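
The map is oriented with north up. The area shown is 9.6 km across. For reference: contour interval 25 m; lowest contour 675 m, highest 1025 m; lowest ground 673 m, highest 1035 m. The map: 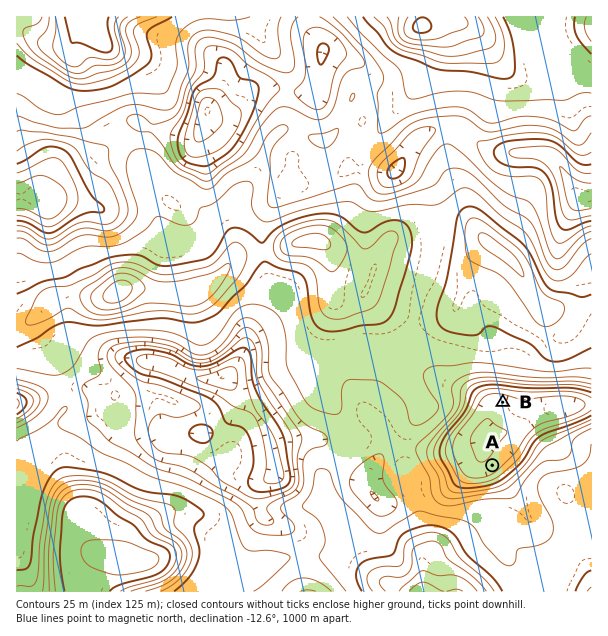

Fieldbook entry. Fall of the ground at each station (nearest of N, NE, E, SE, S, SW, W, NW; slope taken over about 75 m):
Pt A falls NW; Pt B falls SW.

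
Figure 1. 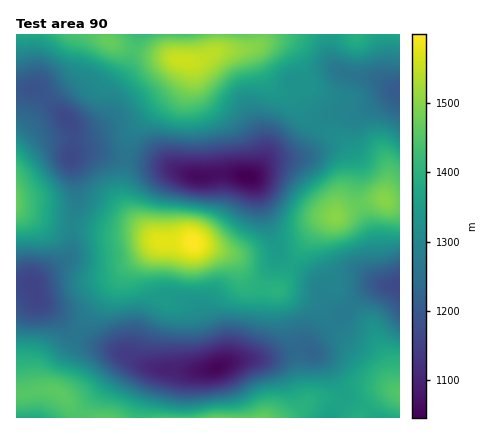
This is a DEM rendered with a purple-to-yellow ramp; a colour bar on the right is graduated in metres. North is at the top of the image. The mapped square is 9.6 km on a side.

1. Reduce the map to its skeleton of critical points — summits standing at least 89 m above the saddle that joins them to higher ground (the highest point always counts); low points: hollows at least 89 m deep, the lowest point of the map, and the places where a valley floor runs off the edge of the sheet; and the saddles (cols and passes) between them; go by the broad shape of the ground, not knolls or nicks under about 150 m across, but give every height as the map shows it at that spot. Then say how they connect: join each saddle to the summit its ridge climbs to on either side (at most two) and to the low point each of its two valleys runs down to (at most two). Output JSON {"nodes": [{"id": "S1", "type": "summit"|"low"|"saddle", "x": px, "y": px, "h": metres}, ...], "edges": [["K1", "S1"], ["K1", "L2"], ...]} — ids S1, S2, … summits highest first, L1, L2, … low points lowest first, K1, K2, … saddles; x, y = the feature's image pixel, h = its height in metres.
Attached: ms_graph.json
{"nodes": [
{"id": "S1", "type": "summit", "x": 194, "y": 244, "h": 1600},
{"id": "S2", "type": "summit", "x": 182, "y": 60, "h": 1558},
{"id": "S3", "type": "summit", "x": 336, "y": 218, "h": 1501},
{"id": "S4", "type": "summit", "x": 262, "y": 418, "h": 1473},
{"id": "S5", "type": "summit", "x": 16, "y": 202, "h": 1471},
{"id": "L1", "type": "low", "x": 248, "y": 176, "h": 1045},
{"id": "L2", "type": "low", "x": 216, "y": 368, "h": 1054},
{"id": "L3", "type": "low", "x": 32, "y": 284, "h": 1157},
{"id": "L4", "type": "low", "x": 400, "y": 284, "h": 1167},
{"id": "L5", "type": "low", "x": 400, "y": 90, "h": 1202},
{"id": "K1", "type": "saddle", "x": 360, "y": 204, "h": 1469},
{"id": "K2", "type": "saddle", "x": 262, "y": 288, "h": 1394},
{"id": "K3", "type": "saddle", "x": 292, "y": 264, "h": 1364},
{"id": "K4", "type": "saddle", "x": 316, "y": 126, "h": 1303},
{"id": "K5", "type": "saddle", "x": 72, "y": 226, "h": 1301},
{"id": "K6", "type": "saddle", "x": 332, "y": 324, "h": 1278},
{"id": "K7", "type": "saddle", "x": 350, "y": 308, "h": 1274},
{"id": "K8", "type": "saddle", "x": 76, "y": 336, "h": 1260},
{"id": "K9", "type": "saddle", "x": 126, "y": 158, "h": 1257}],
"edges": [["K1", "S3"], ["K1", "L4"], ["K1", "L5"], ["K2", "S1"], ["K2", "L1"], ["K2", "L2"], ["K3", "S1"], ["K3", "S3"], ["K3", "L1"], ["K3", "L4"], ["K4", "S2"], ["K4", "S3"], ["K4", "L1"], ["K4", "L5"], ["K5", "S1"], ["K5", "S5"], ["K5", "L1"], ["K5", "L3"], ["K6", "S1"], ["K6", "S4"], ["K6", "L2"], ["K6", "L4"], ["K7", "S3"], ["K7", "S4"], ["K7", "L4"], ["K8", "S1"], ["K8", "S4"], ["K8", "L2"], ["K8", "L3"], ["K9", "S1"], ["K9", "S2"], ["K9", "L1"]]}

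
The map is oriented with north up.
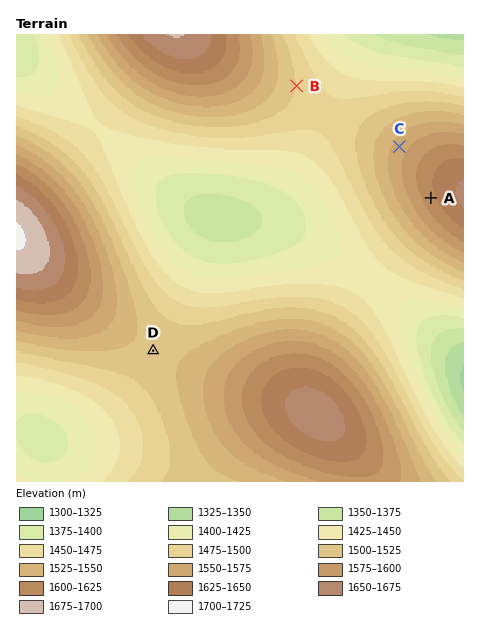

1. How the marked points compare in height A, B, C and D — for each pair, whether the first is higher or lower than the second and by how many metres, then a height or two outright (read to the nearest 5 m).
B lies lower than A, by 115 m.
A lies higher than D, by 95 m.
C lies higher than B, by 60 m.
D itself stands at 1520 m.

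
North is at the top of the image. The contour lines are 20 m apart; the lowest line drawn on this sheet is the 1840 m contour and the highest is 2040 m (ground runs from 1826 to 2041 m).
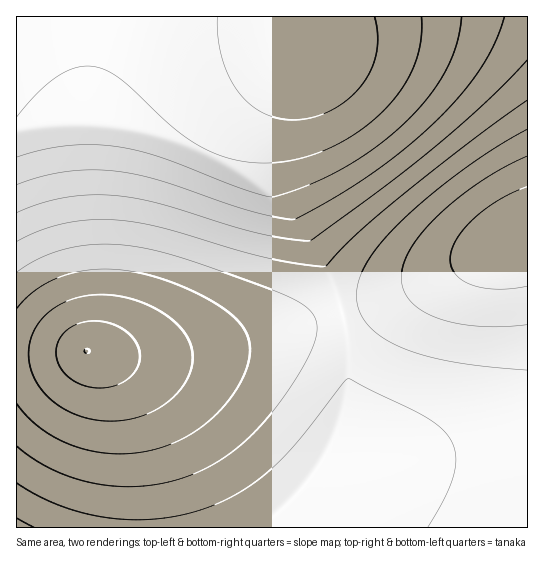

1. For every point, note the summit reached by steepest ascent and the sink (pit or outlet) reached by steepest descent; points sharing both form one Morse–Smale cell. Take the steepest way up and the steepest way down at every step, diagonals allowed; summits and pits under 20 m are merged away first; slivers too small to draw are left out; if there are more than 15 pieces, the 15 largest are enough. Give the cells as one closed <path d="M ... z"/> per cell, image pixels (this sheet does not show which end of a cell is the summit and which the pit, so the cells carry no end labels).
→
<path d="M303 16l-287 1 1 338 30 0 38-4 33 5 39 0 26-3 68-13 90-27-5-22-11-26-33-63-11-43 0-33 4-23 22-56z"/><path d="M342 313l-91 27-68 13-26 3-39 0-33-5-38 4-30 0-1 172 511 1 0-80-34 1-92 12-82 6 17-30 12-42 1-42z"/><path d="M527 16l-223 1 3 30-22 56-4 23 0 33 11 43 33 63 17 48 61-21 125-58z"/><path d="M527 235l-124 57-60 21 6 40-1 42-9 35-18 37 66-4 106-14 35-2z"/>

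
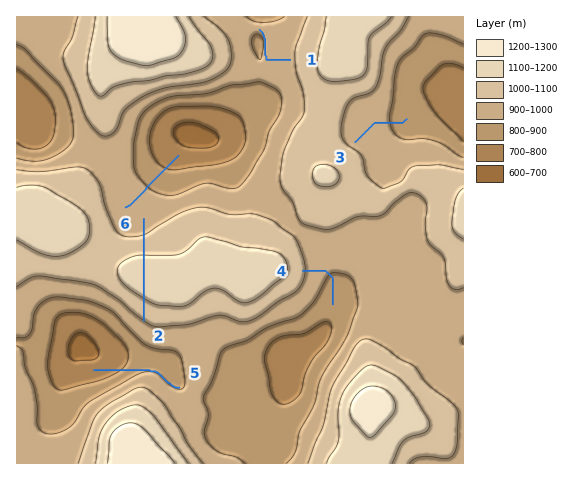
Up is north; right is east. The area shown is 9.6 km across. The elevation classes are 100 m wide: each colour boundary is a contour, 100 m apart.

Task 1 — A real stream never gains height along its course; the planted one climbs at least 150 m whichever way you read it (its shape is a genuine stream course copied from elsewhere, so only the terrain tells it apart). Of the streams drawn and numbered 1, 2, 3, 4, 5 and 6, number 2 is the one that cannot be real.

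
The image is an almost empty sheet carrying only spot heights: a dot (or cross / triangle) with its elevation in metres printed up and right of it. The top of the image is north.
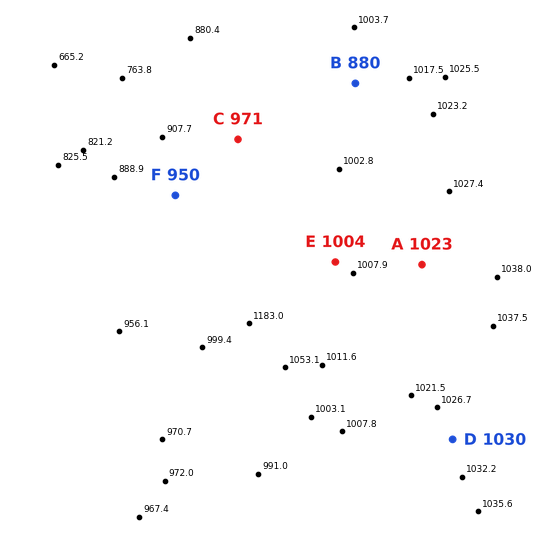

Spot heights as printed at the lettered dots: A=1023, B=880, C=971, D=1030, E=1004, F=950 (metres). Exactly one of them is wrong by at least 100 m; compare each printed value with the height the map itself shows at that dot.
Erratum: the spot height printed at B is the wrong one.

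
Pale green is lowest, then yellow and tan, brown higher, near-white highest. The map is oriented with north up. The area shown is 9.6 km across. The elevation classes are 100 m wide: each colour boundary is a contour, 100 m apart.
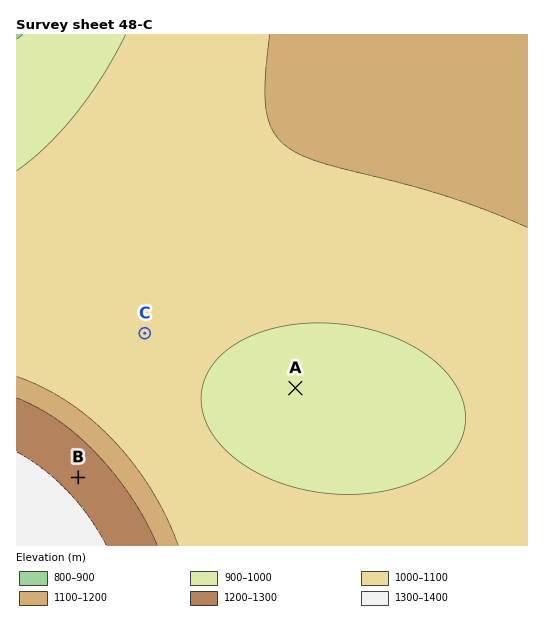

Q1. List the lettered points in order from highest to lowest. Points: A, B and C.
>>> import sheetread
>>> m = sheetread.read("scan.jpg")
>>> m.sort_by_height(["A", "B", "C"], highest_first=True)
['B', 'C', 'A']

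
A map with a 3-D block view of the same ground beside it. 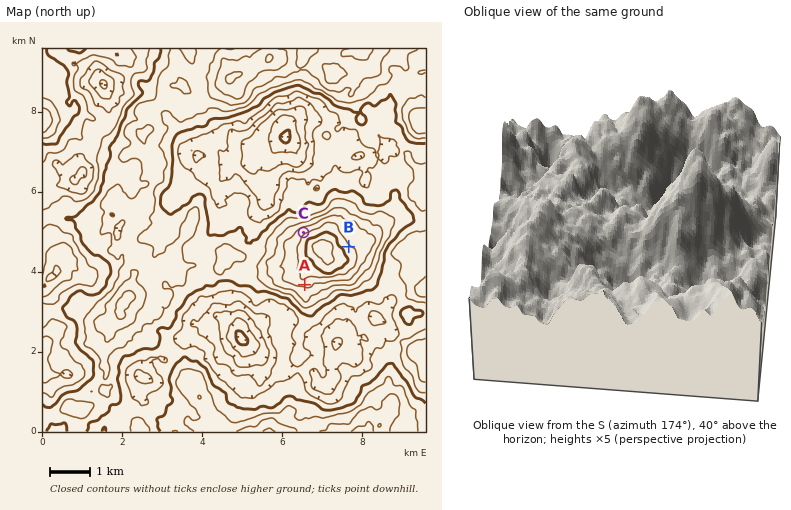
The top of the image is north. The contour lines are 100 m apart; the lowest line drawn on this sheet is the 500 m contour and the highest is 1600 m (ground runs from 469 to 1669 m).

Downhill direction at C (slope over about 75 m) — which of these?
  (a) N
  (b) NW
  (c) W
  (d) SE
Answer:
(b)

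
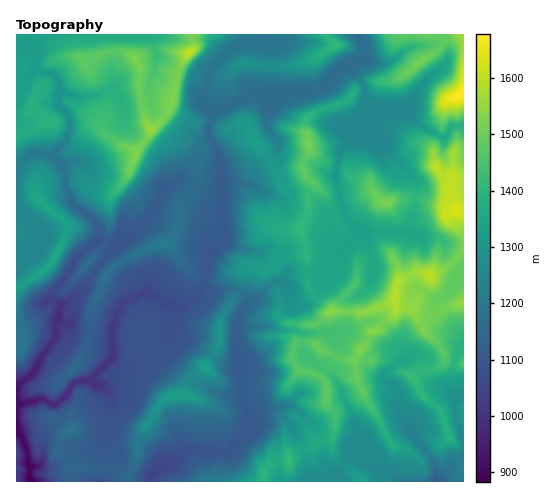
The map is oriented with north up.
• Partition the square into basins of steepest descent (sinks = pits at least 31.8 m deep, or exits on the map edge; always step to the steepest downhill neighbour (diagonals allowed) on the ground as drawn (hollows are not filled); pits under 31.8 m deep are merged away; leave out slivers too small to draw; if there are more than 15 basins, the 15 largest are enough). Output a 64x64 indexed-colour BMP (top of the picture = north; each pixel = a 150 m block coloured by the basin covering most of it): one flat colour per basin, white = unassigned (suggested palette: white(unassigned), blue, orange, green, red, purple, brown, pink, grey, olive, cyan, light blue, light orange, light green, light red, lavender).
<image width="64" height="64" href="data:image/bmp;base64,Qk12CAAAAAAAAHYAAAAoAAAAQAAAAEAAAAABAAQAAAAAAAAIAAATCwAAEwsAABAAAAAAAAAA////ALR3HwAOf/8ALKAsACgn1gC9Z5QAS1aMAMJ34wB/f38AIr28AM++FwDox64AeLv/AIrfmACWmP8A1bDFABERERREREREIiIiIiIiIiIiIzMzMzMzMzMzMzMzMzMzEREREURERBESIiIiIiIiIiIiMzMzMzMzMzMzMzMzMzMRERERERERERIiIiIiIiIiIiIzMzMzMzMzMzMzMzMzMxEREREREREREiIiIiIiIiIiIiIjMzMzMzMzMzMzMzMzERERERERERESIiIiIiIiIiIiIiIjMzMzMzMzMzMzMzMRERERERERERIiIiIiIiIiIiIiIiIjMzMzMzMzMzMzMxERERERERERESIiIiIiIiIiIiIiIiIjMzMzMzMzMzMzERERERERERERIiIiIiIiIiIiIiIiIiMzMzMzMzMzMzMRERERERERERESIiIiIiIiIiIiIiIiIjMzMzMzMzMzMxEREREREREREREiIiIiIiIiIiIiIiIiMzMzMzMzMzMzERERERERERERESIiIiIiIiIiIiIiIiMzMzMzMzMzMzMREREREREREREREiIiIiIiIiIiIiIiETMzMzMzMzMzMxERERERERERERERESIiIiIiIiIiIiIRERMzMzMzMzMzERERERERERERERERIiIiIiIiIiIiIhEREzMzMzMzMzMRERERERERERERERESIiIiIiIiIiIiERETMzMzMzMzMxEREREREREREREREREiIiIiIiIiIiERERMzMzMRMzMzERERERERERERERERERIiIiIiIiIREREREzMzERERMzMRERERERERERERERERESIiIiIiIhEREREzExERERERERERERERERERERERERERIiIiIiIiERERERERERERERERERERERERERERERERERESIiIiIiIRERERERERERERERERERERERERERERERERERIiIiIiIiIiEREREREREREREREREREREREREREREREREiIiIiIiIiIhERERERERERERERERERERERERERERERESIiIiIiIhIiERERERERERERERERERERERERERERERERIiIiIiERERIRERERERERERERERERERERERERERERERESIiIiIREREREREREREREREREREREREREREREREREREREiIiIhERERERERERERERERERERERERERERERERERERESIiIiEREREREREREREREREREREREREREREREREREREREiIiERERERERERERERERERERERERERERERERERERERESIiIRERERERERERERERERERERERERERERERERERERERIiIhERERERERERERERERERERERERERERERERERERERESERERERERERERERERERERERERERERERERERERERERERERERERERERERERERERERERERERERERERERERERERERERERERERERERERERERERERERERERERERERERERERERERERERERERERERERERERERERERERERERERERERERERERERERERERERERERERERERERERERERERERERERERERERERERERERERERERERERERERERERERERERERERERERERERERERERERERERERERERERERERERERERERERERERERERERERERERERERERERERERERERERERERERERERERERERERERERERERERERERERERERERERERERERERERERERERERERERERERERERERERERERERERERERERERERERERERERERERERERERERERERERERERERERERERERERERERERERERERERERERERERERERERERERERERERERERERERERERERERERERERERERERERERERERERERERERERERERERERERERERERERERERERERERERERERERERERERERERERERERERERERERERERERERERERERERERERERERERERERERERERERERERERERERERERERERERERERERERERERERERERERERERERERERERERERERERERERERERERERERERERERERERERERERERERERERERERERERERERERERERERERERERERERERERERERERERERERERERERERERERERERERERERERERERERERERERERERERERERERERERERERERERERERERERERERERERERERERERERERERERERERERERERERERERERERERERERERERERERERERERERERERERERERERERERERERERERERERERERERERERERERERERERERERERERERERERERERERERERERERERERERERERERERERERERERERERERERERERERERERERERERERERERERERERERERERERERERERERERERERERERERERERERERERERERERERERERERERERERERERERERERERERERERERERERERERERERERERERERERERERERERERERERERERERERERERERERERERERERERERERERERERERERERERERERERERERERERERERERERERERERERERERERERERERERERERERERERERERERERERERERERERERERERERERERERERERERERERERERERERERERERERERERERERERERERERERERERERERERERERERERERERERERERERERERERERERERERERERERERERERERERERERERERERERERERERERERERER"/>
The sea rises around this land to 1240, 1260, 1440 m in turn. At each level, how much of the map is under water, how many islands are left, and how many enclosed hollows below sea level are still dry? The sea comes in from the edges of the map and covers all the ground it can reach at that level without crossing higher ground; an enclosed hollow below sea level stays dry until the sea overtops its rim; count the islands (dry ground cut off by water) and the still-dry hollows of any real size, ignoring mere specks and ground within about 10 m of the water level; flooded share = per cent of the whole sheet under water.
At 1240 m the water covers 40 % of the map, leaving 1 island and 0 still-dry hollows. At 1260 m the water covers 46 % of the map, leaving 3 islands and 0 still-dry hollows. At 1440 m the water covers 85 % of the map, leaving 2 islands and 0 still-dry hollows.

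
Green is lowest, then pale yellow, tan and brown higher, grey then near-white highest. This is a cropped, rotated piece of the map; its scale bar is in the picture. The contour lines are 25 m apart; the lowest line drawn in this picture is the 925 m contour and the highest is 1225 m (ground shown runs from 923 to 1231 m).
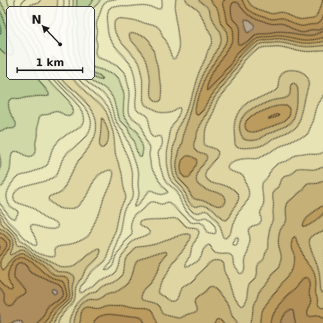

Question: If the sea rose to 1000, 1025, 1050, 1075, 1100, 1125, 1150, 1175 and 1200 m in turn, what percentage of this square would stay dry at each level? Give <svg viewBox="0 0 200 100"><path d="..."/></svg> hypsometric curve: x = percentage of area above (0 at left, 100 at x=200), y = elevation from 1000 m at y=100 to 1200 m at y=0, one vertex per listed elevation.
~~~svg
<svg viewBox="0 0 200 100"><path d="M189 100l-10-12-14-13-33-13-51-12-29-12-24-13-13-13-8-12"/></svg>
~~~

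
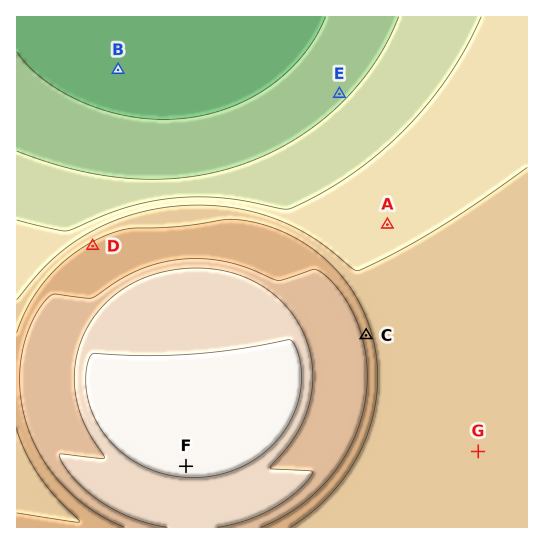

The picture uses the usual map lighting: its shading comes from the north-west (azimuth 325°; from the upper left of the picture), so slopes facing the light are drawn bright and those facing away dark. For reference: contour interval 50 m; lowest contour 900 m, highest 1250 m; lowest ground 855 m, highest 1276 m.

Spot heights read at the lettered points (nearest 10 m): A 1040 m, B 880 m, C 1130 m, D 1110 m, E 940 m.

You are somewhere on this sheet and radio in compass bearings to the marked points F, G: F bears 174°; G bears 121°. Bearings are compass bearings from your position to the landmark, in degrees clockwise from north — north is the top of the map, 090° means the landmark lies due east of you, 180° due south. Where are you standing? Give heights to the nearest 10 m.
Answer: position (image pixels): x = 165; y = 263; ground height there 1160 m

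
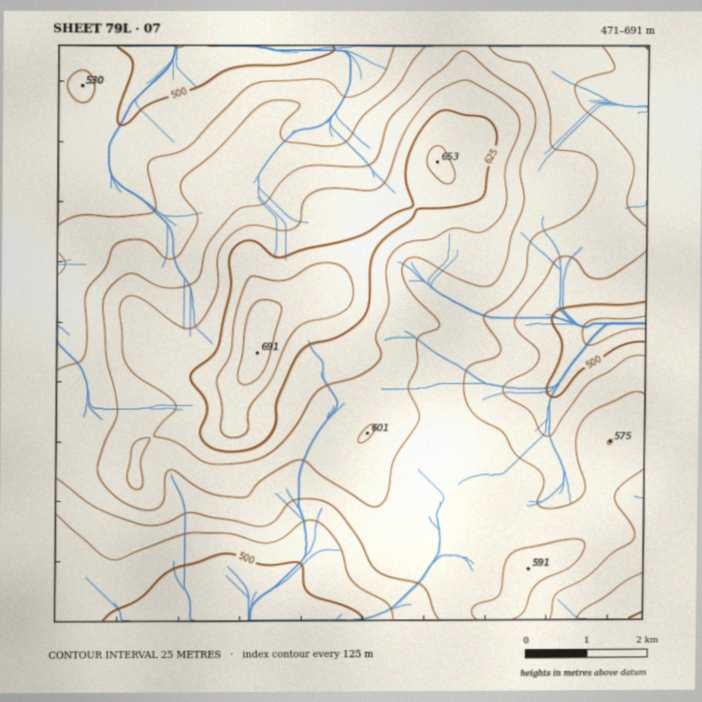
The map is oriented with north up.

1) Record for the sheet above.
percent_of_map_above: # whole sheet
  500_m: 93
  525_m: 77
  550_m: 59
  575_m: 33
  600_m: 18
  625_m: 9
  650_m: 3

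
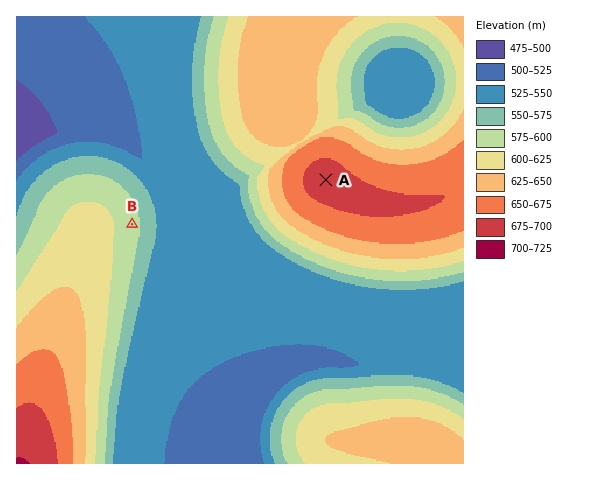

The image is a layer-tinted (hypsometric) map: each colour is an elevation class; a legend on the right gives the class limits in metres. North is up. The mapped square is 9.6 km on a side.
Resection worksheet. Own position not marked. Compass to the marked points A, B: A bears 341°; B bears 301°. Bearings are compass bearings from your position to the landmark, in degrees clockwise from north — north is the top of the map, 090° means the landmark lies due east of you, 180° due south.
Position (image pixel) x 396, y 383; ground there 570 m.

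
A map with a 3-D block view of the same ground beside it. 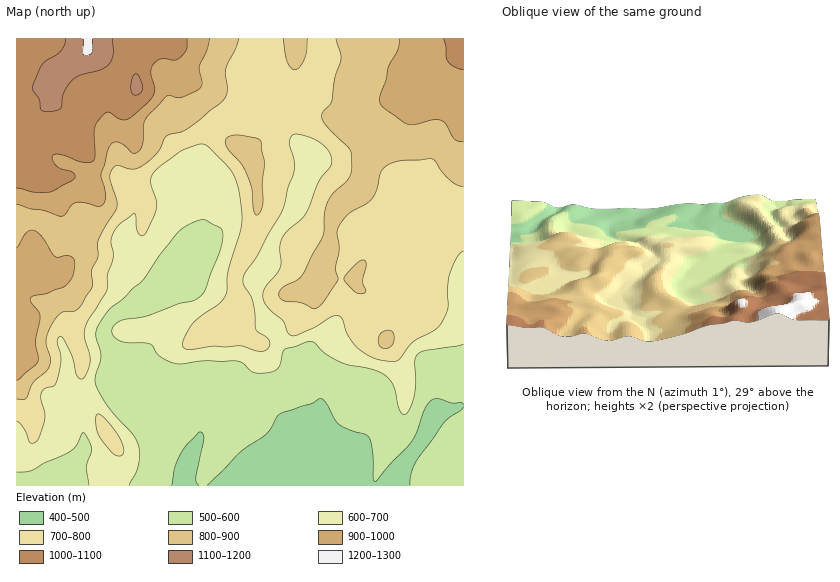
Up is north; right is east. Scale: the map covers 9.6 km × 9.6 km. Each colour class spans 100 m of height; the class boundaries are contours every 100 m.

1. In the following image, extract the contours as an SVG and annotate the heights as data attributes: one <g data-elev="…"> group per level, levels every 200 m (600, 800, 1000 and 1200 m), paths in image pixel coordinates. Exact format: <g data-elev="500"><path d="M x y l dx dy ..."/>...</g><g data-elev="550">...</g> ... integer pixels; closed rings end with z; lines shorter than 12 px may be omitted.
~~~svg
<g data-elev="600"><path d="M129 485l9-18 2-11-1-8-6-13-24-27-13-22-1-9 6-21-5-19 0-6 3-8 9-13 35-29 17-26 16-21 7-6 11-6 7-2 5 0 14 8 3 5-3 19-17 41-4 5-6 3-15 3-32 12-27 5-5 5-2 4 1 5 5 5 8 3 24 1 2 1 7 11 15 7 8 1 24-3 30 0 7 2 9 9 7 1 12-1 6-3 3-4 3-13 2-3 22-7 6 0 12 11 14 8 9 4 26 5 12 6 7 9 6 23 5 7 2-1 4-5 4-13 2-13-1-21 2-7 8-4 38-7"/><path d="M17 472l15-2 13-7 24-11 7-6 7-13 5 5 3 10-5 19 3 18"/></g><g data-elev="800"><path d="M17 399l9 0 7-16 16-15 1-10-4-13 0-5 2-9 6-10 8-9 11 0 5-3 14-21 1-4-1-13 6-14 0-15 19-35 0-7-7-21 2-10 5-4 15 4 9-3 16-13 10-17 19-6 36-28 4-5 1-6-2-16 1-7 9-19 4-10"/><path d="M382 348l6 0 5-4 1-8-3-5-7 0-4 4-2 7z"/><path d="M357 293l5 1 4-2-3-11 3-16-2-5-7 3-13 15 2 4z"/><path d="M256 215l2 0 2-3 3-10-1-19 3-20-4-21-2-3-4-1-17-3-8 1-4 3 0 6 3 6 13 14 5 10 5 13 1 21z"/><path d="M283 39l4 23 4 6 4 2 5-4 5-8 2-19"/><path d="M336 39l5 15 0 7-6 17-3 24-9 10-1 5 5 9 23 25 1 22-4 8-13 11-6 9-3 11-2 24-19 36-6 8-17 9-2 5 1 4 5 3 16 2 13 6 5-2 4-5 15-23-2-11 3-18-2-17 1-5 11-14 18-10 5-6 5-9 4-16 7-8 14-4 30-2 3 2 7 11 8 8 6 5 7 2"/></g><g data-elev="1000"><path d="M17 188l17 4 15 0 24-12 2-3-1-3-3-3-14-4-4-6 0-6 3-1 6 1 21 7 6 1 4-2 2-6-1-25 4-9 10-9 12 7 7 0 19-15 6-6 3-7-4-17 2-9 4-4 4-2 13 1 6-2 7-9 0-10"/><path d="M444 39l2 8 0 10 2 5 7 5 8 2"/></g><g data-elev="1200"><path d="M83 39l0 15 4 1 3-1 2-3 1-12"/></g>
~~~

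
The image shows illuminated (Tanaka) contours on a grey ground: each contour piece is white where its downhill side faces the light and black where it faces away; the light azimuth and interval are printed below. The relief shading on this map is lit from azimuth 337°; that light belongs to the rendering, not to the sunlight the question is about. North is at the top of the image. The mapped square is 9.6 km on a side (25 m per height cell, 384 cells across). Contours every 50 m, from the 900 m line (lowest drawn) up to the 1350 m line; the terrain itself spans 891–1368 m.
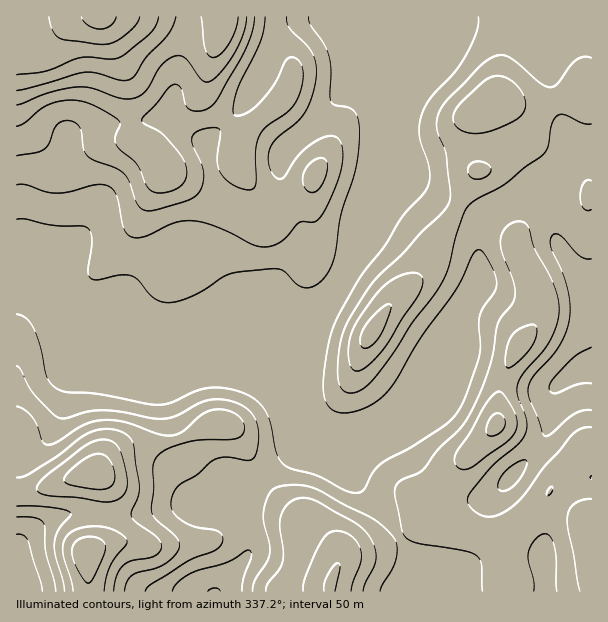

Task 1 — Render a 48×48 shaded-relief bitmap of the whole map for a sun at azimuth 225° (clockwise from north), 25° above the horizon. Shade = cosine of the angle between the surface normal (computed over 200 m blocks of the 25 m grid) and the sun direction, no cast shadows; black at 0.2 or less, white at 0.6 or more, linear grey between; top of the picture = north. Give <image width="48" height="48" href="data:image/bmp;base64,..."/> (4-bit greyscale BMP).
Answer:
<image width="48" height="48" href="data:image/bmp;base64,Qk32BAAAAAAAAHYAAAAoAAAAMAAAADAAAAABAAQAAAAAAIAEAAATCwAAEwsAABAAAAAAAAAAAAAAABEREQAiIiIAMzMzAERERABVVVUAZmZmAHd3dwCIiIgAmZmZAKqqqgC7u7sAzMzMAN3d3QDu7u4A////AJvv/XNHmpmavNypmrl1VniImau6l2ebu6v//XRYu6mru7upqqqGVmeJmqu6h2ecu6z//HV6y5mruqqruqmGVFaJq7uph2esy73/2VRpl2aJmIrNy6mFM0aKu7qqmHi8y83slTNFQyNWdnreyph0EUebuqmZmYm9y93bdDREIRNFZnrduYdBAliqqYd4iZm8u+7cqZl2QzRWd4q7qGQQFHqph3ZmeJmrqc3t3tyWVFZ4iIqphjABN5qod3dmZ5mZdpvN3tt0NGiZiJqoUxAUeaqYiZh2eJmHZHiau6cxJHmZiaqGQyNXiZh4mrqHiZmHZodniHQRNomZmrp0RVZ4mYd4mrqYiamHiYdmZlMSR5mZrLlUV3iIiId4maqpmZmImnZWZUISRniazKdEaImZiIh4iImrmHeJmFRFZTEBI1eauXMkeJmZmYiId4m6hDR4dkM1VDEAEkZ4dSAUeJq6qZiIiJq5UQJndjM0VTIiNFZlMQA2iavMuZiIiJqoMANndjM1ZlVVZndlMiNXiavcuYiIiZq5UiR3dkRGd3d3iIh2VVZ4iavduYiIiJq6hVaId0RXiIiIiIiHd4iImavduXd4iJq7qHeIiFVoiIiJmYiIiIiJmZveyXd3iJq8uod3iFV4iIiJmZiIiIiJmZvN2nZniJq8yodmeFZ4iIiJmZiIiIiJmZrMuXVniJrMuXZVZmZ4iIiZmZmZmYiZmZmrqXZniJq7qIdUVWeImZmZmZmZmZmZmZmqqYdneImpmZhSRXiJmZmZqqmZmZmZqpmaqYdmd4iZq7gxRoiJmZmaqqmZmZmqu6mJmYdmZneKzbchWIiZmZmqqpmImaqru6iImYdmZmeb7qQTeomZmZqqqZiImru7u5h3iYd3dmec7HImm5mZmaqqqZmZq7u7qpdniZmId2ec2lJIu5mqqqq7qpmqu7u6mZdniZmYh3ebuER6u6qqqqu8uqq7uqu5iJdmiJmYiHeJllWLu7u6qqvMy7u7qauoeahmiJmYiIiIhlaKuru7qqvN3MupmruGerhmeIiImZmZl3eaqru7qrze7cqHm8pli7dWeIiJq7u6mImqqbu6qrzu7KdWnLdFm6dVaImZvMypiJqqmbuqqr3u2nQ1m5U1iYZEZ4mazcqHeJmZmKqZmrzcqFI2qoVGiHVEV4mbzbl3eJmIiKmImru6hkRYqnZnmHZEV4mr3cqZmZh3iZiImruodmeKqXeImHZVZ4mbzcu6qYd4q5mKvMy6h4mrqHiZmHZmZ4iavLuqmYd5vKqrzd3bmIq7h3iZh2Zmd4iZqpmZh2Z6zLvM3e7bl4q7hmeJhlVnd4iJmIiHZEV5u7zMzd3Kh4vMlmeJhkRneIiIiIiGQzV5mbu7vN25d5vcp2eJhjNXiIiIiJmGQ0aJh5qqvN24iJvMp1aJhCJXiIiIiZmHZWeIh5mrvdypiJq8p0RnYxNniIiIiZmYh3iIh5q7zduYh3irp0NGQzV4iIiIiZmpmIiIiKq8zcqId2ebuEI0Q0Z4iIiIiZmqmIiJmA=="/>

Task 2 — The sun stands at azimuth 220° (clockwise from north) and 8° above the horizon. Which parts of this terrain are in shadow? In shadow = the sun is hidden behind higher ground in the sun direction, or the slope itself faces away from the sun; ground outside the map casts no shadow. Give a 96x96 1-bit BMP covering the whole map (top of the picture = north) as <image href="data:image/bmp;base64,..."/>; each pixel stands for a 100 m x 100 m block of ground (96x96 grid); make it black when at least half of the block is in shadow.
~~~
<image width="96" height="96" href="data:image/bmp;base64,Qk2+BAAAAAAAAD4AAAAoAAAAYAAAAGAAAAABAAEAAAAAAIAEAAATCwAAEwsAAAIAAAAAAAAA////AAAAAAAAA8AAAAAAgAAAAAAAA8AAAAAAAAAAAAAAAcAAAAAAAAAAAAAAAAAAAAAAAAAAAAAAAAAAAAAAAAAAAAAAAAAAAAAAAAAAAAAAAAAAAAAAcAAAAAAAAAAAAAAA+AAAAAAADwHgAAAB/AAAAAAAH//wAAAB/AAAAAAAP//4AAAD/AAAAAAAH//8AAAH/gAAAAAAD//8AAAP/gAAAAAAAP/+AAA//AAAAAAAAAP8AAB//AAAAAAAAAD8AAD//AAAAAEAAAAwAAH/+AAAAAEAABwAAAP/8AAAAAAAAH4AAAf/4AAAAAAAAP4AAAf/4AAAAAAAAf4AAAf/wAAAAAAAAf4AAAD/gAAAAAAAA/4AAAAPAAAAAAAAA/4AAAAAAAAAAAAAB/4AAAAAAAAAAAAAB/4AAEAAAAAAAAAAD/4AAOAAAAAAAAAAD/+AA+AAAAAAHgE4D//AB+AAAAAAPwE8D//AP/AAAAAAfwB+D//g//AAAAAAf4B+B//h//AAAAAAf4B/A//x//AAAAAAf8A/Af/w//AAAAAAP8A/AH/4f/AAAAAAH8AfAB/4P/AAAAAAD8AEAAf4D+AAAAAAB+AAAAHwAcAAAAAAAcAAAAAAAAAAAAAAAAAAAAAAAAAAAAAAAAAAAAAAAAAAAAAAAAAAAAAAAAAAAAAAAAAAAAAAAAAAAAAAAAAAAAAAAAAAAAAAAAAAAAAAAAAAAAAAAAAAAAAAAAAAAAAAAAAAAAAAAAAAAAAAADgAAAAAAAAAAAAAADgAAAAAAAAAAAAAAHwAAAAAAAAAAAAAAHwAAAAAAAAAAAAAAPwAAAAAAAAAAAAAAPwAAAAAAAAAAAAAAfwAAAAAAAAAAAAAAfwAAAAAAAAAAAAAA/gAAAAAAAAAAAAAA/gAAAAAAAAAAAAAB/AAAAAAAAAAAAAAB/AAAAAAAAAAAAAAB+AAAAAAAAAAAAAAA8AAAAAAAAAAAAAAAAAAAAAAAAAAAAAAAAAAAAAAAAAAAAAAAAAAAAAAAAAAAAAAAAAAAAAAAAAAAAAAAAAAAAAAAAAAAAAAAAAAAAAAAAAAAAAAAAAAAAAAAAAAAAAAAAAAAAAAAGAAAAAAAAAAAAAAAOAAAAAAAAAAAAAMAOAAAAAAAAAAAAA+APAAAAAAAAAAAAA+AOAAAAAAAAAAAAB+AGAGAAAAAAAAAAB+AAACAAAAAAAAAAA+AAAAAAAAAAAAAAAEAAAAAAAAAAAAAAAAAAAAAAAAAAAAAAAAAAAAAAAAAAAAAAAAAAAAAAAAAAAAAAAAAAAAAAAAAAAAAAAAAAAAAAAAAAAAAAAAAAAAAAAAAAAAAAAAAAAAAAAAHAAAAAAAAAAAAAAAfgAAAAAAAAAAAAAAfgAAAAAAAABgAAAA/wAAAAAAAADwAAAAfgAAAAAAAAHwAAAAPgAAAAAAAAH4AAAAAAAAAAAAAAP4AAAAAAAAAAAAAAP4AAAAAAAAAAAAAAP8AAAAAAAAAAAABwP8AAAAAAAAAAAAB4P4AAAAAAAAAAAAB4D4AAAAAAA="/>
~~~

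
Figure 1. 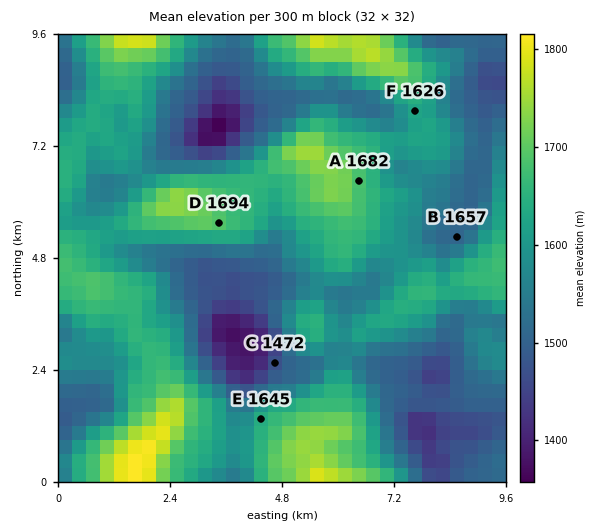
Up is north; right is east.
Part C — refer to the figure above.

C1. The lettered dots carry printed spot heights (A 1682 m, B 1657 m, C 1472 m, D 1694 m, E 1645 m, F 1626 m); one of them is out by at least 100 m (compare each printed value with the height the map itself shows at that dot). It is B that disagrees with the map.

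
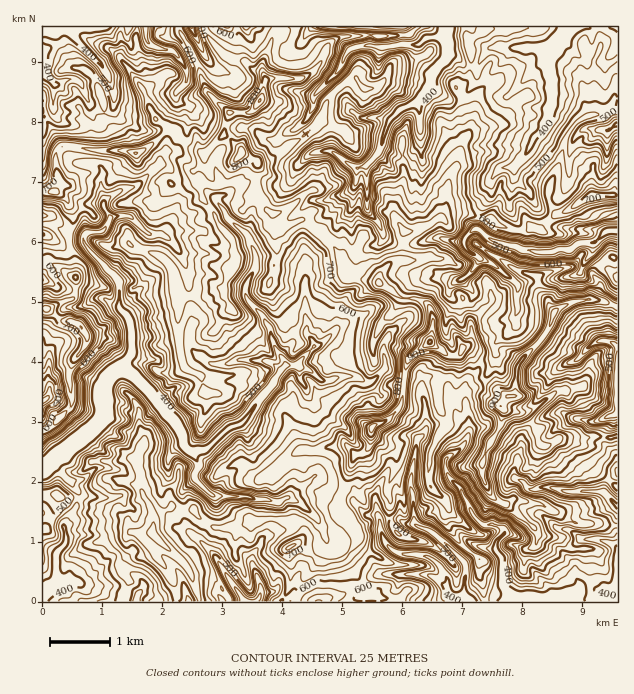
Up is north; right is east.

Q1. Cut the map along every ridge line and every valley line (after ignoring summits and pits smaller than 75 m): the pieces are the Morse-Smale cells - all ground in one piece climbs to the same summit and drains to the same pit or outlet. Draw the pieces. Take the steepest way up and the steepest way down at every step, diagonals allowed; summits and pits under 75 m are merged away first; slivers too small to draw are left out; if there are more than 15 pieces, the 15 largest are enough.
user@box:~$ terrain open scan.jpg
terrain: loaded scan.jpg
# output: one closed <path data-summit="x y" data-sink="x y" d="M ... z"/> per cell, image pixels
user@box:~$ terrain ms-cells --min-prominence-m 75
<path data-summit="430 342" data-sink="43 468" d="M73 146l-12 2-5 8 1 19 5 8-6 9 12 9 6 15-2 10-3 5 0 13 14-2 35 38 0 26 10 10 2 8 2 28-9 15-10 5-8 12-1 33-4 4-49 41 21 21 8 15-5 12-11 15 0 19-8 10-6-3-8 1 0 49 157 1 1-4-8-22-6-11-33-31 1-18 18-10 13 4 8-1 15 15 16 4 15-1 12-6 20-1 2-18 19-4 9 5 17 17 11 26 20 6 11-14 0-4-9-17-7-7-4-9 12-41 6-10-13-23-10-5-25-22-10-21-2-12 13 4 9 9 12 0 6-3 20 0 6 5 10-2 11-10 9 10 9 3 7-26 20-15 4-23-5-13-11-7-17-1-22-16-18-4-12 0-4-4-3-15-9-15-20-17-5 4-5 10 3 17-1 10-33-11-16 1-1-6-7-17-22-18-8-14-9 5-7-9 0-3-5-2-9 3-10 9 0-22-5 1-6-5-10-1-19-19-2-6-9-4-33 0z"/><path data-summit="430 342" data-sink="560 601" d="M431 342l-21 15-6 24 0 2 12 1 6 6 4 19 0 21-9 9-6 35 3 49-7 1-12-6-15 3-4-10-1-13-2-2-11-4-8 4 2-10 6-14-4-18-6 6-12 41 4 9 7 7 9 17 0 4-12 15 22 17 11 4-11 4-30 18-6 0-12 5 295 1 0-76-37-2-38-20-22-4-8 0-6 4-3-1-9 20-6 3-6-2-10-10-10-24-14-13-2-8 0-9 18-15 4-9 2-12-5-22 0-17 10-11 8-2 0-6-17-18-3 0-5 6-7 2z"/><path data-summit="430 342" data-sink="446 27" d="M484 26l-111 0-3 2 0 17-15 2-7 4-10 21-23 22-1 12-6 12-13 12-13 6-2 6 19 19 4-1-6 8 0 7 17 25 14 0 7-4 9-1-8 10-24 21 21 18 9 15 3 15 4 4 12 0 18 4 2-9 10-10 11-4 2-27 21-5 16-10 5-10 0-17 4-13 6-9 6-24 8-12 0-12-14-32 7-4 7-9 1-24-3-9 14-10 2-2z"/><path data-summit="430 342" data-sink="568 27" d="M617 26l-132 0-3 6-14 10 3 9-1 24-2 4-12 9 14 32 0 12-8 12-6 24-6 9-4 13 0 17-4 11 7-4 21 0 6 2 14-20 0-15 4-6 6-7 14-1 6-7 8-9 4-12 11-12 5-13 17 8 7 6 6-8 9-4 17-3 8-8 2-5 4-1z"/><path data-summit="430 342" data-sink="43 27" d="M178 26l-136 1 1 165 13-1 6-7-5-9-1-19 2-6 6-4 30 4 33 0 10 4 17-11 15-15 7 3 2 5 6 5 8-29-4-6-11-6-1-6 10-12-2-15 12-6z"/><path data-summit="430 342" data-sink="617 231" d="M470 214l-21 0-24 13-13 5-8 0-2 27-11 4-10 10-1 10 21 15 17 1 9 5 7 15-4 23 21 14 4 0 8-8 3 0 17 18 1 6 6-3 5-9 1-18 20-17-2-7 4-6 0-28 59-9 3-2 5-12 7-10 15 18 11 7-1-44-10 0-12 10-17 2-7 6-35 2-46-13-13-10 0-12z"/><path data-summit="260 100" data-sink="446 27" d="M371 26l-93 0-16 37 4 19-6 20-12 11-18 0-2 4-4 18 6 3 12 12 2 5 9 3 5 5-2 29 10 16 7 6-1 9 5 5 9-1 15-7 12 6 13-11 16-19-7 0-7 4-14 0-17-25 0-7 5-6-22-20 0-3 4-5 11-4 13-12 6-12 1-12 23-22 10-21 7-4 15-2z"/><path data-summit="82 328" data-sink="43 468" d="M83 242l-13 2 0 6 5 11 0 34-7 5-22 9 15 11 18 4 8 12 0 6-13 18-5 12 3 24-2 12-21 22-7 3 1 35 57-47 4-4 1-33 8-12 10-5 9-15-2-28-2-8-10-10 0-26z"/><path data-summit="430 342" data-sink="244 601" d="M172 506l-18 10-1 18 33 31 6 11 8 26 82-1 2-4-9-5-14 0 0-6-9-22 2-11 18-28-1-5-20 1-12 6-19 1-17-7-10-12-8 1z"/><path data-summit="430 342" data-sink="617 505" d="M533 425l-11 11 0 11-8 22 2 9-8 6-6 18 4 2 6-4 8 0 22 4 38 20 37 2 1-39-27-22-6-15-7-7-18-5-13 8-5 0-4-4-1-6 1-6z"/><path data-summit="511 396" data-sink="617 402" d="M593 299l-25 5-14 9-4 12-6 11-25 27-3 9-2 22-10 6-3 5 2 3 21 5 9 12 14-9 17-4-6-42 5-5 15-6 17-17 13-2 1-22 6-12z"/><path data-summit="430 342" data-sink="617 402" d="M617 306l-3 1-5 11-1 22-13 2-17 17-15 6-5 5 4 41 4 3-10-1-18 7-4 4 4 6 0 12 4 4 5 0 12-8 57-1 2-2z"/><path data-summit="511 396" data-sink="617 231" d="M592 251l-7 10-5 12-3 2-23 5-24 1-12 4 0 27-4 6 2 7-20 17-1 18-5 9-8 7 3 6 21 14 6 0 2-2 2-22 3-9 25-27 6-11 4-12 5-5 13-6 15-3 28 5 3-9 0-18-11-8z"/><path data-summit="373 427" data-sink="560 601" d="M412 383l-8 1-4 22-11 13-17 8-3 20-2 3-9 4 4 18-6 14-2 10 8-4 11 4 2 2 1 13 4 10 15-3 12 6 7-1-3-49 6-35 9-9 0-21-4-19z"/><path data-summit="592 196" data-sink="568 27" d="M548 114l-5 13-11 12-4 12-8 9-6 7-14 1-6 7-4 6 0 15-12 15 0 5 10 2 24 12 27 0 17-16-7-13 0-14 9-19 6-26 8-15z"/>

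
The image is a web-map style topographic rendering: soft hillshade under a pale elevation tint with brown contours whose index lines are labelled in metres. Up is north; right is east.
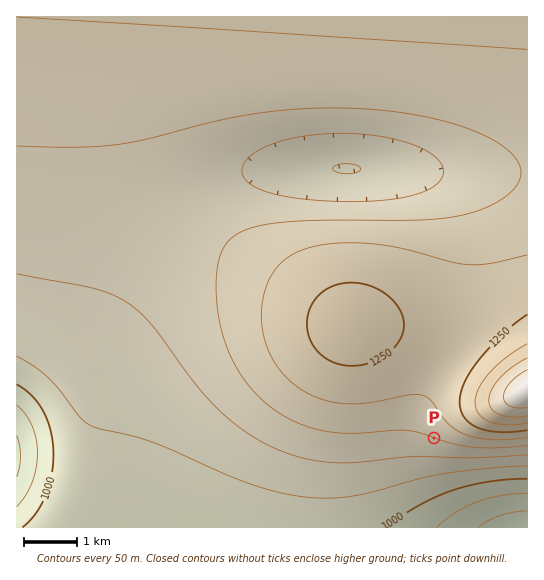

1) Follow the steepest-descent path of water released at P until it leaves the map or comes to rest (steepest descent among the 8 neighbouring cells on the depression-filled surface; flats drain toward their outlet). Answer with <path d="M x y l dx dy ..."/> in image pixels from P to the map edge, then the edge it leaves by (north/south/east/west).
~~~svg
<path d="M434 438l0 56 33 33"/>
exit: south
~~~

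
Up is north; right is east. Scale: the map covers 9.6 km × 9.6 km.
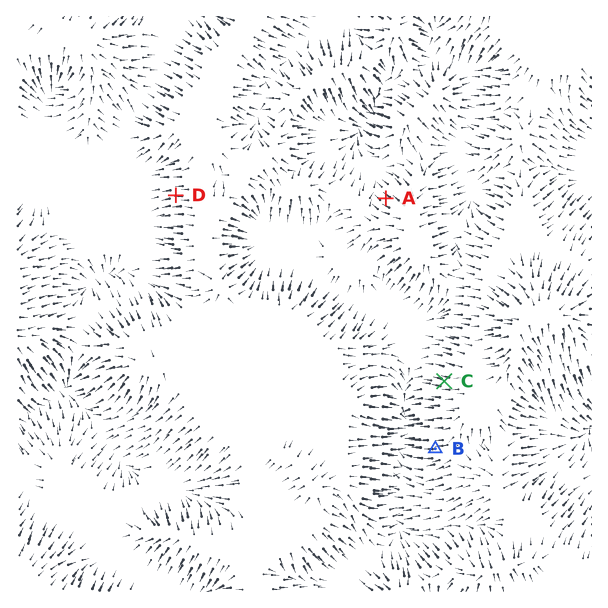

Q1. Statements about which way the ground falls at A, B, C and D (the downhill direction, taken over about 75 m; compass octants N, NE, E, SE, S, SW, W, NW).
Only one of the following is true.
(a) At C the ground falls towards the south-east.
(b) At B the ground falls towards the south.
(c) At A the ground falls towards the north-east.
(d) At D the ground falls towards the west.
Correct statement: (d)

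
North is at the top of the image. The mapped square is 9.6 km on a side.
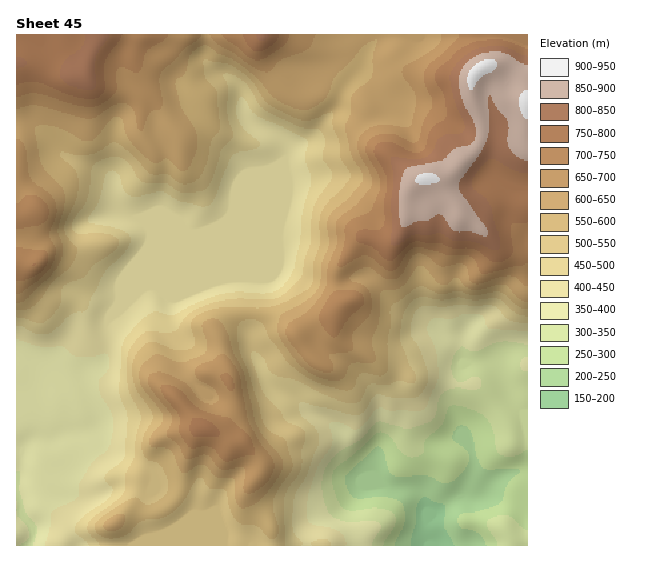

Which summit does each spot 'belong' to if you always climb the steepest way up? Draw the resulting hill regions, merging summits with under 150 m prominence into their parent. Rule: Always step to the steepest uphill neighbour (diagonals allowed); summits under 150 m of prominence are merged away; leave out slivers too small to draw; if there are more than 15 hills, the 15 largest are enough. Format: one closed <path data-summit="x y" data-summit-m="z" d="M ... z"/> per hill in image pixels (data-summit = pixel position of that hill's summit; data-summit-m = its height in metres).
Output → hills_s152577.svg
<path data-summit="527 103" data-summit-m="919" d="M527 34l-146 0-13 17-7 20-14 14-7 12-3 11-9 9-9 15-10 9-19 8-3 4-2-8-7-8-23-11-10-9-6-29-12-11-14-3-27 11-3 3 2 12 4 7 21 19 20 12 6 6 11 31-18 42-10 9-22 11-50 48 8 1 4 3 34 0 32-11 30 1-6 64 16 37 9 10 20 8 13 13 26 14 8 8 8 19 12 13 4 11 14 7-4 2-13 0-19 17-26 15-9 11-1 18 221-1z"/><path data-summit="83 75" data-summit-m="833" d="M205 34l-189 1 1 360 13 2 5-16 7-6 16 4 23 0 6-9 14-5 4-9 0-24 4-15 6-3 24-24 11-7 47-46 22-11 10-9 18-42-2-7-9-24-6-6-20-12-15-13-8-10-4-12 3-6 33-12-8-4-7-10z"/><path data-summit="203 428" data-summit-m="771" d="M254 278l-29 0-32 11-34 0-4-3-12 1-34 30-4 15 2 16-3 12-3 5-14 5-4 5 0 10 14 35-1 7-4 2 11 16 11 8 31 12 8 7 2 11-10 24 0 14 8 25 153 0 2-18 9-11 26-15 19-17 13 0 4-2-14-7-4-11-12-13-8-19-8-8-26-14-13-13-20-8-9-10-16-37z"/><path data-summit="263 35" data-summit-m="813" d="M379 34l-173 0-2 25 9 11 14 7 9 7 5 12 4 21 10 9 23 11 7 8 2 8 3-4 23-11 24-30 7-19 17-18 6-18 12-14z"/>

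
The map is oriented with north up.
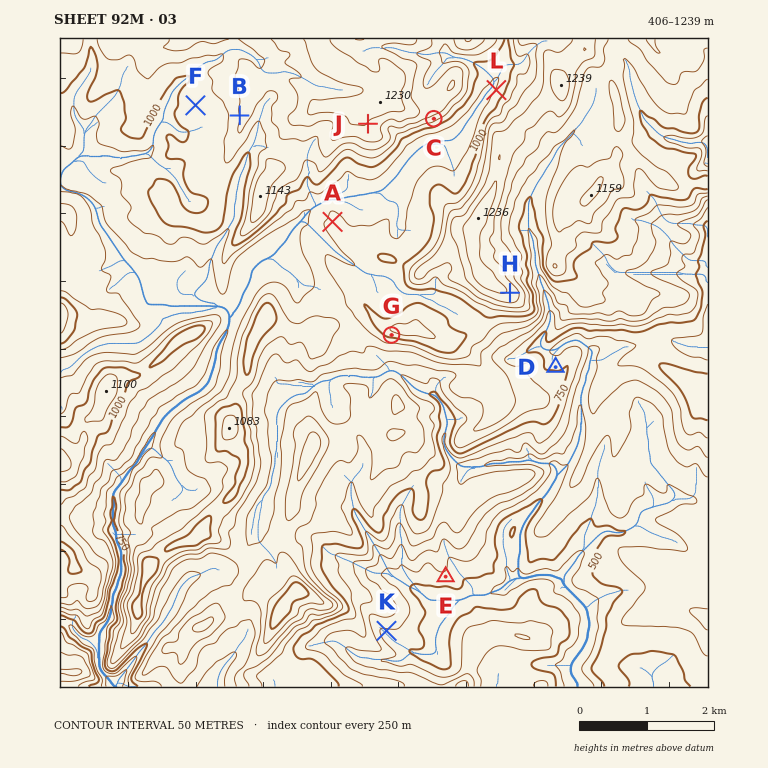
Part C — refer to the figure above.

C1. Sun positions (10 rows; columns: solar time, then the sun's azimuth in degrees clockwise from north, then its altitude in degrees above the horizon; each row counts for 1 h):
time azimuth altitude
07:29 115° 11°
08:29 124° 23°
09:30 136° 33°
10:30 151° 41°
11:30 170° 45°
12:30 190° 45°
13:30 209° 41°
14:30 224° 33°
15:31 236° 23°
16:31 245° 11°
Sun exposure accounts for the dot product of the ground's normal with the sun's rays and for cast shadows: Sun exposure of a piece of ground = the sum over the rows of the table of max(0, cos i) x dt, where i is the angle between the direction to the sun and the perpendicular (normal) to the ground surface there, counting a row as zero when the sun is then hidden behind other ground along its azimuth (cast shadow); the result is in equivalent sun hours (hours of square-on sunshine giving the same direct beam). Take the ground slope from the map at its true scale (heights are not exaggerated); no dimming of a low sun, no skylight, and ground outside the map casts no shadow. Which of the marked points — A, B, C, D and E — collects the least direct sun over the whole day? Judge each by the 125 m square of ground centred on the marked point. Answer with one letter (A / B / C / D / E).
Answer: D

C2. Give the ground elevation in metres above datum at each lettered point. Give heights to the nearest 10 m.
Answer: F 1030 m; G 1020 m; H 1190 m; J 1200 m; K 540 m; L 950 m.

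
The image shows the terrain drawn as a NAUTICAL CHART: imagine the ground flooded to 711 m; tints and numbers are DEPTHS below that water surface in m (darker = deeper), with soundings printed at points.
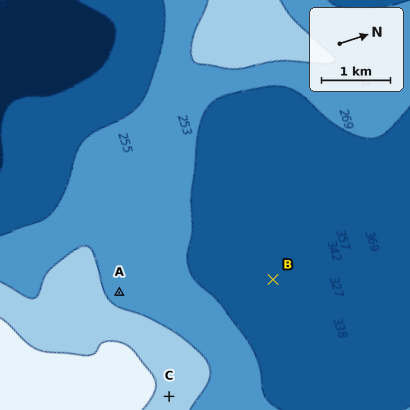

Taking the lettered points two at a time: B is below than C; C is above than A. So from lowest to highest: B A C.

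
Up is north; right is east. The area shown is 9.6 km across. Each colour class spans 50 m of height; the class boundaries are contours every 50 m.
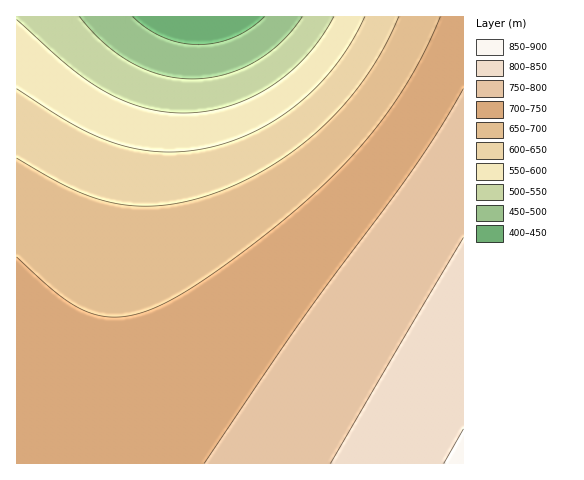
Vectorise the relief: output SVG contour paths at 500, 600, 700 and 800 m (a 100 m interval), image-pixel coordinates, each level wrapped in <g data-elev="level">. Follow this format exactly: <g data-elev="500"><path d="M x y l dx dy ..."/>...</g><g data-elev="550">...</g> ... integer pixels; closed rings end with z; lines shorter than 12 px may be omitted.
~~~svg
<g data-elev="500"><path d="M302 17l-21 25-26 20-16 7-15 6-15 3-16 1-15-1-17-3-29-12-28-20-24-26"/></g><g data-elev="600"><path d="M365 17l-13 24-15 22-17 20-20 19-21 16-23 13-25 10-24 7-24 3-22 1-22-3-22-5-21-8-21-10-58-37"/></g><g data-elev="700"><path d="M440 17l-18 39-21 36-25 36-29 34-35 34-42 35-53 40-41 26-23 11-20 7-18 2-18-2-16-6-18-11-46-41"/></g><g data-elev="800"><path d="M463 237l-132 226"/></g>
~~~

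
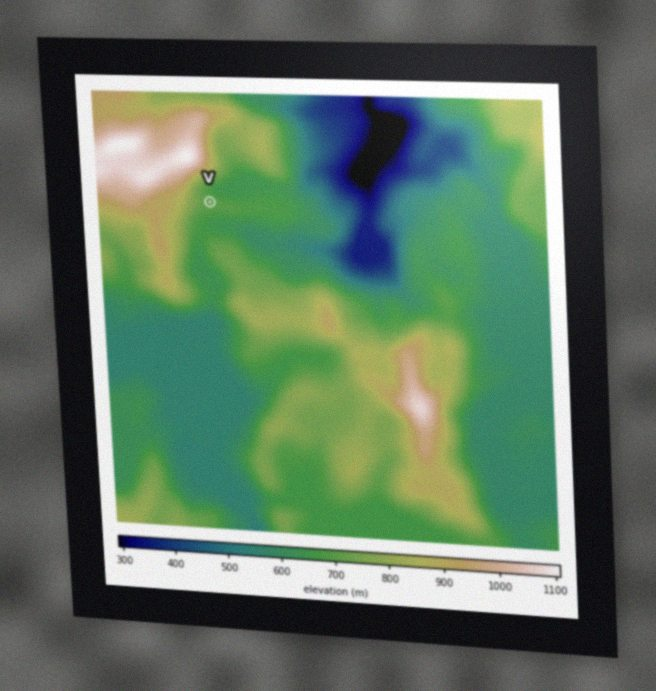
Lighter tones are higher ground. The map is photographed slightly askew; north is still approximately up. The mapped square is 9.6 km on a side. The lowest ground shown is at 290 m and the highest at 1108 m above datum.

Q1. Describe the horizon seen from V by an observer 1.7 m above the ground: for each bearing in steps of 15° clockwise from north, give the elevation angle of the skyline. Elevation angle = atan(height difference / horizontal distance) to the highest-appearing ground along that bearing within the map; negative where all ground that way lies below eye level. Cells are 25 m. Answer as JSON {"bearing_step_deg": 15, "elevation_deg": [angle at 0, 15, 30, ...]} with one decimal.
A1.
{"bearing_step_deg": 15, "elevation_deg": [14.2, 6.6, 3.4, 4.5, 2.6, 1.2, 0.2, -0.7, 1.4, 3.5, 2.5, 2.8, 0.3, 1.3, 5.2, 7.9, 8.8, 11.5, 13.3, 15.2, 18.2, 20.4, 21.9, 20.6]}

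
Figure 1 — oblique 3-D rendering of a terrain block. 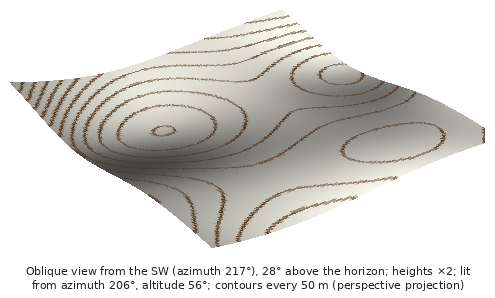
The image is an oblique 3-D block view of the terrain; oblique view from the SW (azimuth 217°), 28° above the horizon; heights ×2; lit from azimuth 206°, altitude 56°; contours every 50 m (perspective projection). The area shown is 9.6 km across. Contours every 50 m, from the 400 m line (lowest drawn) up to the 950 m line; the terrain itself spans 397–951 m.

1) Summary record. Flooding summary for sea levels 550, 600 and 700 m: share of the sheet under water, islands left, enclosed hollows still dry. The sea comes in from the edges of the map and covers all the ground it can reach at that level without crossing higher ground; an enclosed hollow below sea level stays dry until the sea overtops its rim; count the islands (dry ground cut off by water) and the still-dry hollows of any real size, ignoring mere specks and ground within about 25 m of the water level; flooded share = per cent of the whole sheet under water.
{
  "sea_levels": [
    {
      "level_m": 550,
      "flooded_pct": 37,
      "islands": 0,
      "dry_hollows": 0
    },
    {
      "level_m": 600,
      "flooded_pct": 56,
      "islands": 0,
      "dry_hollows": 0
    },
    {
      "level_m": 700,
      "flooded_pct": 94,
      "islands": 0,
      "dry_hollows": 0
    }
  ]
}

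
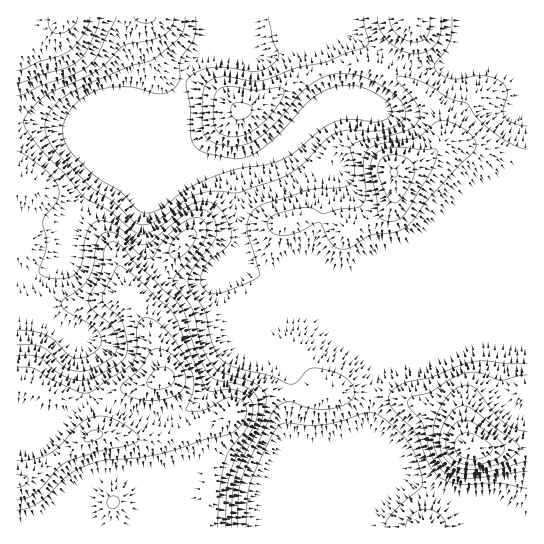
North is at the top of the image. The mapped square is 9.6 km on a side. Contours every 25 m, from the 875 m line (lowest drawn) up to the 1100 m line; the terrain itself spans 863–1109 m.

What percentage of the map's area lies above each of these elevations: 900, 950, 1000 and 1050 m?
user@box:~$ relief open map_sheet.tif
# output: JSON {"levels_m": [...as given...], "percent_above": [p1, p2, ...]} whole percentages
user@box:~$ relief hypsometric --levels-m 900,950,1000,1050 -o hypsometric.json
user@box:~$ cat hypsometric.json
{"levels_m": [900, 950, 1000, 1050], "percent_above": [82, 38, 21, 8]}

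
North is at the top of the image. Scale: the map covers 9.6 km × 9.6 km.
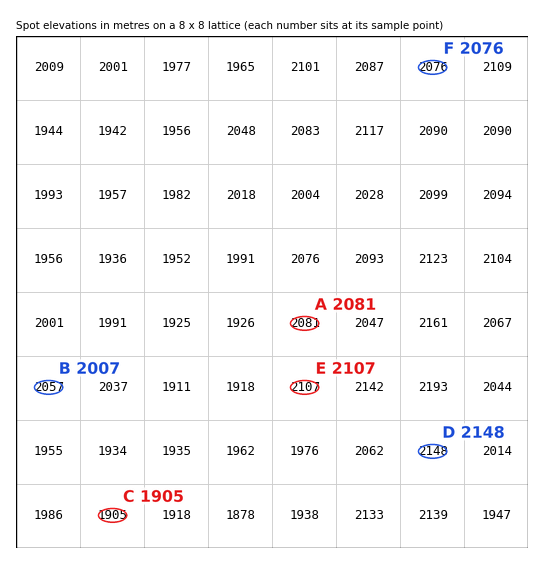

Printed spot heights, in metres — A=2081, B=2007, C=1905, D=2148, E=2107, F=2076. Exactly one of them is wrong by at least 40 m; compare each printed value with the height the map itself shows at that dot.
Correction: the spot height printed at B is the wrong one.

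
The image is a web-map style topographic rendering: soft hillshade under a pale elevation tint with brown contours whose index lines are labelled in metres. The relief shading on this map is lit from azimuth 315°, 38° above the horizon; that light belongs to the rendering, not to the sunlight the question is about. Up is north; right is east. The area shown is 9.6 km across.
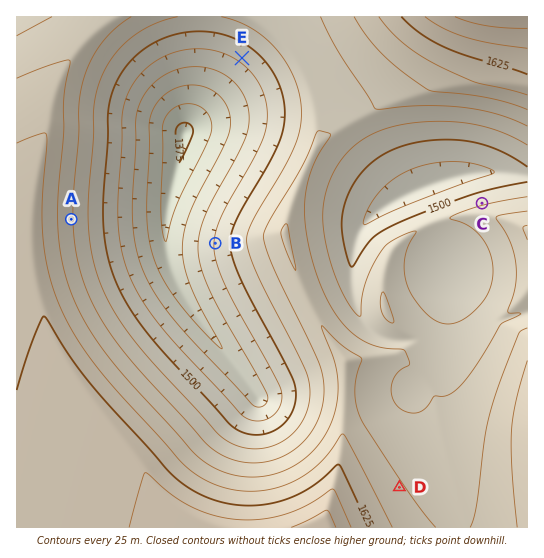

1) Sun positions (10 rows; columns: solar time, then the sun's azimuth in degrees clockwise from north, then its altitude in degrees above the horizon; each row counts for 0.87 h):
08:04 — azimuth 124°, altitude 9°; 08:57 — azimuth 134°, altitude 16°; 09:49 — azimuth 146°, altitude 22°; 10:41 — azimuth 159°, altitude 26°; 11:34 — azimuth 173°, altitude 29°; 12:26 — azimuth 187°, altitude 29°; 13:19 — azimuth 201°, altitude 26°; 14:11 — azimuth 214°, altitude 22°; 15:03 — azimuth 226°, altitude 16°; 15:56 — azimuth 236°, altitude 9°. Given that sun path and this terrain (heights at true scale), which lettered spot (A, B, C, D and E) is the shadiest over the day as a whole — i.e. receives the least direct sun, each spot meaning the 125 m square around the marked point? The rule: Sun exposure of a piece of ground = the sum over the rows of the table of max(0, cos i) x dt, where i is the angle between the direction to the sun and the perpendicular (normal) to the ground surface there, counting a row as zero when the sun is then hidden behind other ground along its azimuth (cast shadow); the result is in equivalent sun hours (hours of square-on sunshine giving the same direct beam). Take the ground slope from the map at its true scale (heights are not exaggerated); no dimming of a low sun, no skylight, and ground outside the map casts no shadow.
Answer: C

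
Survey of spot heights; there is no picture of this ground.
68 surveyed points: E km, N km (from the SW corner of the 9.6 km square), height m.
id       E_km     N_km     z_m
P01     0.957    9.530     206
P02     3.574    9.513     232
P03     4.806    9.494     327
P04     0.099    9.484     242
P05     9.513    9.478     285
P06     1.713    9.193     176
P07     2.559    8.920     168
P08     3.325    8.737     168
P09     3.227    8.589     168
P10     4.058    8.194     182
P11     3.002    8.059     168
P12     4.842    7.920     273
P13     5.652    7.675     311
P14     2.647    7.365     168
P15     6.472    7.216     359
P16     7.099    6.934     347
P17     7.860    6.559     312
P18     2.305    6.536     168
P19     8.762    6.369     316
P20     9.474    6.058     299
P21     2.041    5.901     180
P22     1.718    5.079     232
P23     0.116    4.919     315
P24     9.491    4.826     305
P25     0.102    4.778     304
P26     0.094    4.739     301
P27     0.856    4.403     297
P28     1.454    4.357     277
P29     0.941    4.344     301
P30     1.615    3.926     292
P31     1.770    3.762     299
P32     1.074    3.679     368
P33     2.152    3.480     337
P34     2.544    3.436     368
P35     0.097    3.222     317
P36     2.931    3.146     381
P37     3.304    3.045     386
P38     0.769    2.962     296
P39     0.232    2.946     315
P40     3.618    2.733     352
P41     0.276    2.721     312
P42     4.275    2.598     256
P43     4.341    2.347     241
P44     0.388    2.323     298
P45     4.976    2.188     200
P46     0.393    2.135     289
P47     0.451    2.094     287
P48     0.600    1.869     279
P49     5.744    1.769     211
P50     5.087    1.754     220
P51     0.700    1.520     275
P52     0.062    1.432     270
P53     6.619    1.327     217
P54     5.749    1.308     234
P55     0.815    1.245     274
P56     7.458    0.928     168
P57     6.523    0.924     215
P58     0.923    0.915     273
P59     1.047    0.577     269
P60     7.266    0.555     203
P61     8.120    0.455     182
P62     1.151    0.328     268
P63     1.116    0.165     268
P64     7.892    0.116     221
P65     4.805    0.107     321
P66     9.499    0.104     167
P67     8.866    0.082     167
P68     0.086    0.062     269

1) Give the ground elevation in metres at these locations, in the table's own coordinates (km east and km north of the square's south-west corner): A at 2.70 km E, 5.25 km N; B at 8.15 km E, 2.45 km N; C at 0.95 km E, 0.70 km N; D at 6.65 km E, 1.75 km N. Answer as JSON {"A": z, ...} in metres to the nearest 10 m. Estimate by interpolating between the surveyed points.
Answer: {"A": 230, "B": 170, "C": 270, "D": 200}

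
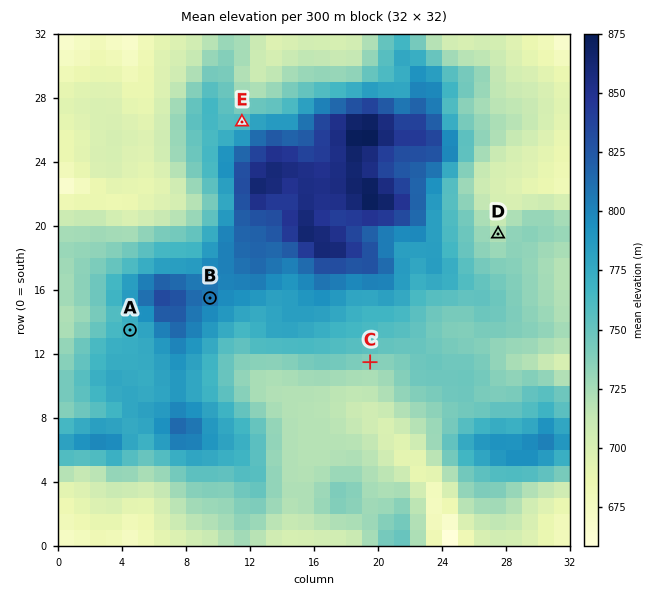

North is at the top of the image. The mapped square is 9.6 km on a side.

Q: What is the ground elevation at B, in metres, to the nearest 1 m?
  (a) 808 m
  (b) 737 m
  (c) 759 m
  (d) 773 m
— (a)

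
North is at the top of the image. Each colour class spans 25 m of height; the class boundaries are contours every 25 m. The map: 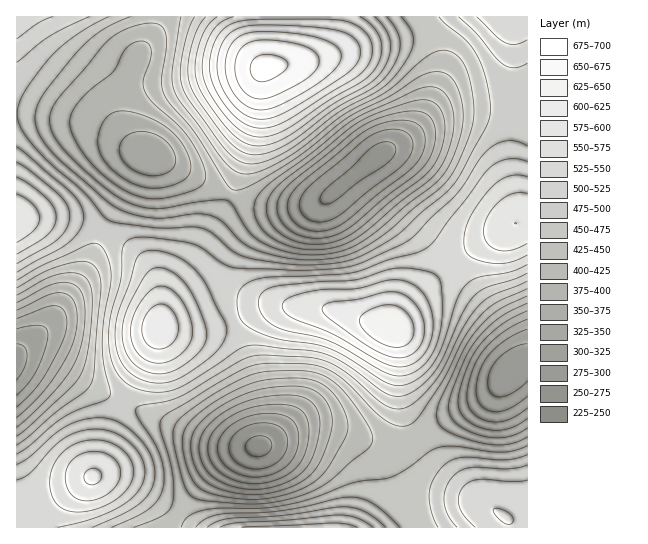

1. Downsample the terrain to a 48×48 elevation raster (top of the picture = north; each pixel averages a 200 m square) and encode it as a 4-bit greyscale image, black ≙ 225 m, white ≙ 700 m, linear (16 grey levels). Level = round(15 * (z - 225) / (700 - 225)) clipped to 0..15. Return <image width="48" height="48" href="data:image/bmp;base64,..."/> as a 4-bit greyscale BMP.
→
<image width="48" height="48" href="data:image/bmp;base64,Qk32BAAAAAAAAHYAAAAoAAAAMAAAADAAAAABAAQAAAAAAIAEAAATCwAAEwsAABAAAAAAAAAAAAAAABEREQAiIiIAMzMzAERERABVVVUAZmZmAHd3dwCIiIgAmZmZAKqqqgC7u7sAzMzMAN3d3QDu7u4A////AKqqqpmYh3d3eJmaqqqqqqqpiIeIiZqqqqqqqqqpmId3d3iIiIiJmZmYiHeImaqqqqqqu7u6mYh3dmZmZmd3iIiIh3eImaqqqqqqu8y7qZh3ZlVERFVmd3d3d3eImaqqqqqqu8zLuph2ZUQzMzRFZnd3d3eImZmZmZmqu8zLuph2VDMiIiM0Vmd3d3d4iZmZmYmau7u7qph2VDIhERI0VWZnd3d3iIiIiIiaq7u6qYh2VDIRERIjRWZmd3d3d3d3d3eJmqqqmYd2VDIRERIjRVZmd3d3dmZlZmd4mZmZmId2VDMiESIjRVZmd3d2ZlVEVVZniImYiId2ZUQzIiIzRVZnd3d2ZUREREVmeIiIiIiHdlVEMzM0RWZ3iIh2ZUMzNDRWZ3iIiIiId2ZVREREVWd4mZiHZUMiIzNFZneImZmZiHdmVVVVVneJmqmHZUMiIiNEVneJmqqqmYh3ZmZmZ4iaqqqYdkMiIiM0VmeJq7u7qZiId3d3iJmru7uphlQyIiM0RWeJq8zLuqmYiIiJmaq8zMy6h1QzIiMzRWeKvMzMuqmZmZmqqrvM3dy6mGVDMzMzRWeKvMzMuqqZmqqru8zd3dzLmHZUQ0MzRWeKvMzMuqmaqru7zMzd3dzLqYdlVFRERWeJq8zLuqmaq7u8zMzN3dy7qYh2ZWVURWeJq7y7qpmaq7u7zMzMzMy7qZiHdnZlVWeJqru7qpmaqqu7u7u7zLu6qpmYh4d2ZmeImqu6qZmZmaqqqqqqu7uqqqmZmJiHd3eImqqqmZmZmIiIiJmaqqqqqqqqqamYiHiImaqpmZiIh3d3d3eJmZqqqqq7urqpmIiImZmZmYiHdmZVVWZ3iZmaqqu7u7uqmYiIiYiIiIh3ZlREREVmeImZqqu8zMu6qZiIiIiIiHd2ZUQzMzRVZ4iZqqu8zMu6qZiHd3d3d3dmVUMyIiNEVniJmqu7zLu6qYh3ZmZmZmZmVUMiIiI0RWd4maq7u7uqmId2ZVVVZmZmZUQyISIjNFZniZqru6qZiHZlVERFVWZ3ZlQzIhEiM0VWeJqqu6mYh2ZVREREVWd3d2VUMiISIjRVeImqqpmHdmVURDNEVmeIiHdlQyIREiNFZ4mZqZiHZlVEQzREVniJmZh2VDIhEiM0V4iZmYh2ZlVERERFZ4iaqqmHZUMyIiM0VniJmId2ZVVURERWZ4mru7qph2VDMjM0VniIiId2ZVVVVVVmeJq8zMu6mHZURDREVneIiId2ZlVVVVZniavM3dzLqYh2VURFVneIiIh3ZlVVVWZ3iazd7t3cu6mIdlVVZneIiIh3dmZVVWZ4mrze7u7dzLqph2ZmZniIiIiHdmZlVWZ4mrze7u7t3cu6mHdmZ3iImJiId2ZmVWZ4mr3e7u7u3dy7qYd3d3iJmZmIh3ZmVVZ4mrze7u7u3dzLqYh3d4iZmZmYiHdmZmZ4mrzd7u3d3czLqYh3eIiZqamZiId2ZmZ3iavM3d3MzMy7qYiIiImaqqqZmYiHd2Z3iaq7u7u7u7uqmIiIiJmqqg=="/>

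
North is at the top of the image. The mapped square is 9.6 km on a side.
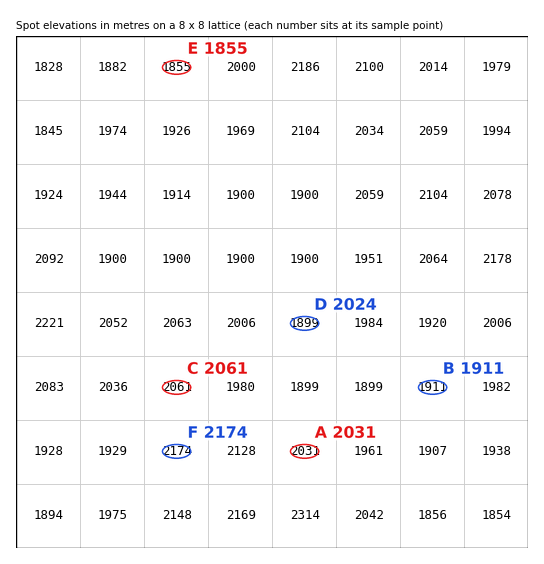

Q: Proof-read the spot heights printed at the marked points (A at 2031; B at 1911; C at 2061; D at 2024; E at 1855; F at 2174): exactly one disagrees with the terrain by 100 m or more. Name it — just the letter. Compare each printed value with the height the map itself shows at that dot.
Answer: D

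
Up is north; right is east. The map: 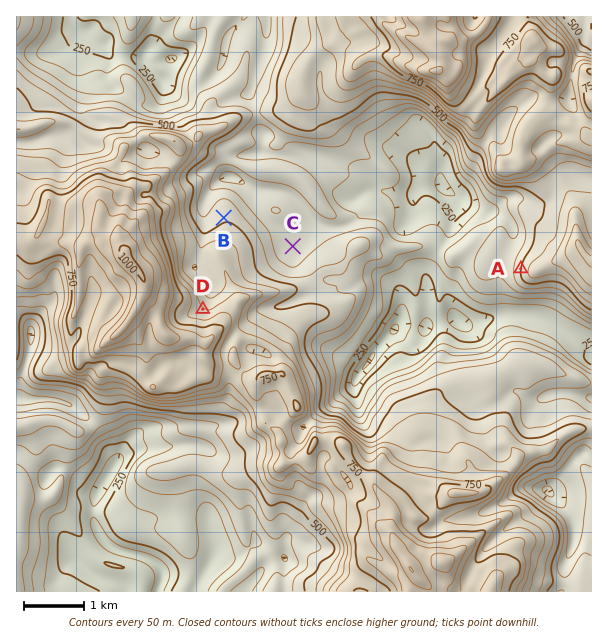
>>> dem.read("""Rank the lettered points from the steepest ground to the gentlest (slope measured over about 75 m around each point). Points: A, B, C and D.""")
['A', 'D', 'B', 'C']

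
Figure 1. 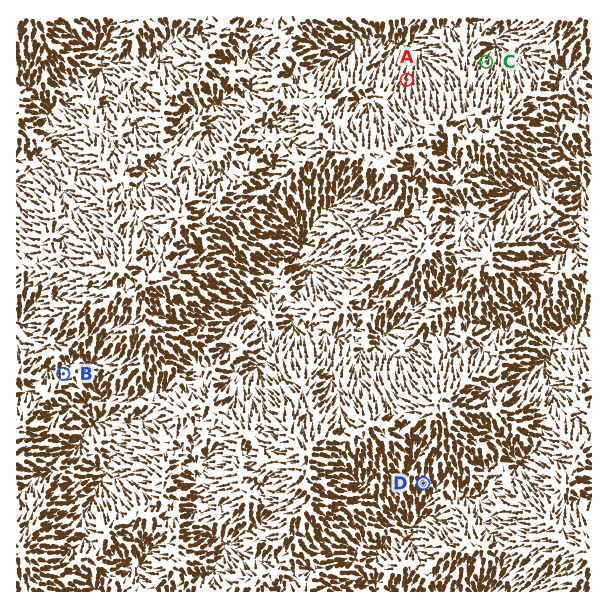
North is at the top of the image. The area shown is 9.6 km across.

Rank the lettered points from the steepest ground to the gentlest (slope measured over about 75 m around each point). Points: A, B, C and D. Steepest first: A C D B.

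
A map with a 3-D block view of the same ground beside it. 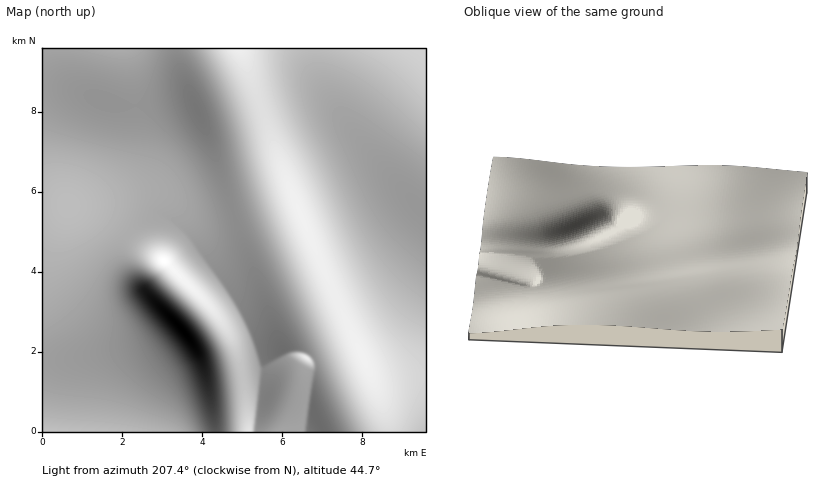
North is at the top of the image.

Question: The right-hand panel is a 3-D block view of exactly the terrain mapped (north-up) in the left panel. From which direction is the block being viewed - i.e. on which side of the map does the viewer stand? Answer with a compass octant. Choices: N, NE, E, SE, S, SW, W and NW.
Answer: E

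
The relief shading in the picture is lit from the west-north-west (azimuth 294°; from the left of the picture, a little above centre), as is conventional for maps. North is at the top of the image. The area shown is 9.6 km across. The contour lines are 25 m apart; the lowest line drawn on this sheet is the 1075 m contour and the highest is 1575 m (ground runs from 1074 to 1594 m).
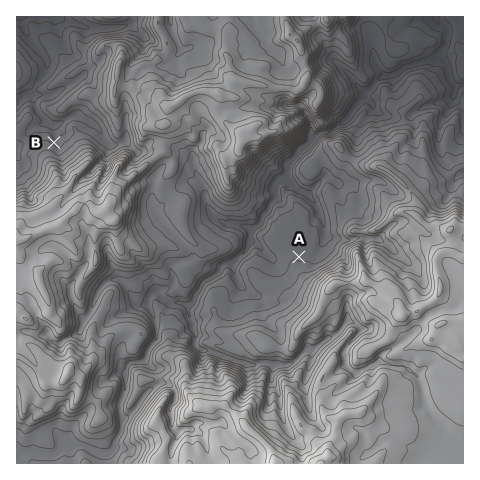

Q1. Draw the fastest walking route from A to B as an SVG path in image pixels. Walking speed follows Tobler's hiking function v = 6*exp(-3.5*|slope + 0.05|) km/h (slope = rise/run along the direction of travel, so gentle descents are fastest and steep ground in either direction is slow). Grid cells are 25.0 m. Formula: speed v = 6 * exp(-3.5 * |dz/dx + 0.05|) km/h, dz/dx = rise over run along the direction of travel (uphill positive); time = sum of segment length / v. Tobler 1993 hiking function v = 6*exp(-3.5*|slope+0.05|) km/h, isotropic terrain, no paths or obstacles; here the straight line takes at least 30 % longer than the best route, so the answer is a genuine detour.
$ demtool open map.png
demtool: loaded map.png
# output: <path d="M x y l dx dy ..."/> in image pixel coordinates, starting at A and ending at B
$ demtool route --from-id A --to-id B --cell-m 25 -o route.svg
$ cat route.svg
<path d="M299 257l-16 0-19-9-11-11-1-2-2-1-5-5-4-2-3-3-14-7-15-15-3-7-25-24-2-5-4-4-9-4-6 0-16-8-7 0-5-3-10 0-7 4-6 0-11-6-1-1-12-6-10 0-7 3-4 0-5 4-5-2"/>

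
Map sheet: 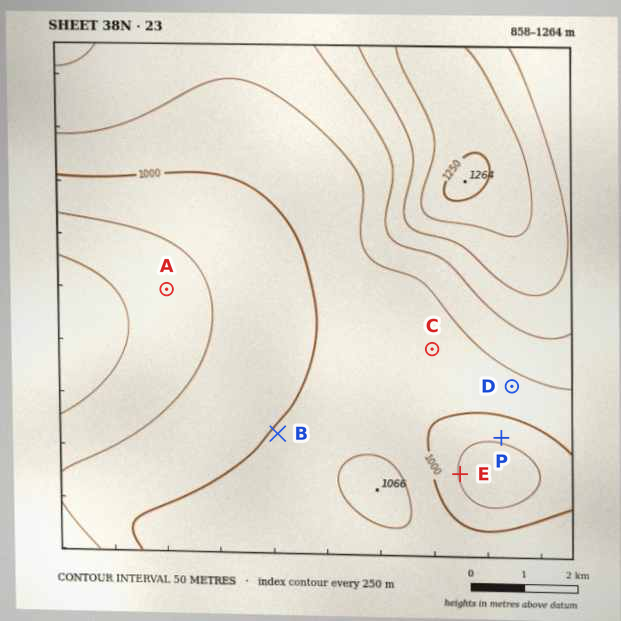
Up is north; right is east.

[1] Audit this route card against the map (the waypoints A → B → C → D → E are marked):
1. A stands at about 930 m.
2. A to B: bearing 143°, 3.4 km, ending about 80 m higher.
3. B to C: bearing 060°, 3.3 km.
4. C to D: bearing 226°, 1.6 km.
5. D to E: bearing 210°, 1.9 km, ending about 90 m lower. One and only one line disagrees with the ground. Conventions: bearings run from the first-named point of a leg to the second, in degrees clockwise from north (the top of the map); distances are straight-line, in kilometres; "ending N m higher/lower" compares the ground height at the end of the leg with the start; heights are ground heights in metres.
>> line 4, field bearing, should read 115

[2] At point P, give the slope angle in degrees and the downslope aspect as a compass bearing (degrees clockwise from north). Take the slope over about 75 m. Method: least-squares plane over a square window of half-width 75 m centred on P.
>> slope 6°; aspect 192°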